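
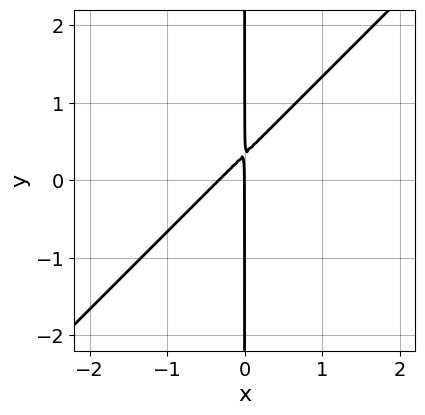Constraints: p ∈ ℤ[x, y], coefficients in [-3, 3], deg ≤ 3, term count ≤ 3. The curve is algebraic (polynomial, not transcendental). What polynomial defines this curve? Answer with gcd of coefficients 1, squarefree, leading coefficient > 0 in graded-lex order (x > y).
3*x^2 - 3*x*y + x

(a) Degree: the shape is more complex than any degree-1 curve, so deg p = 2.
(b) From the axis intercepts and sections: every point of the y-axis in the box is on the curve; one x-axis crossing is at x = 0.
(c) Together with the visible shape, these determine p as stated.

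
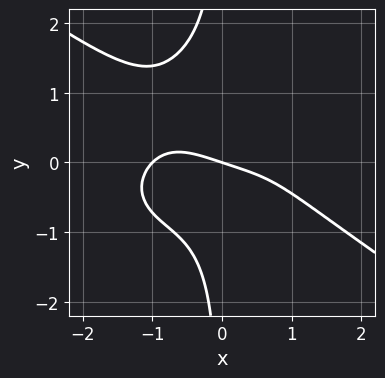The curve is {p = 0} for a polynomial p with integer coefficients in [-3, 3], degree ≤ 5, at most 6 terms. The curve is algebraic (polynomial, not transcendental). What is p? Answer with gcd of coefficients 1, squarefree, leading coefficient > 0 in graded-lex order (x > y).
The degree is 4 — a generic line meets the curve in up to 4 points.
From the axis intercepts and sections: it crosses the y-axis at the gridline y = 0; the x-axis gridline crossings are at x ∈ {-1, 0}.
Solving for integer coefficients yields p as stated.

x^4 + 3*x*y^3 - 2*x*y^2 + x + 3*y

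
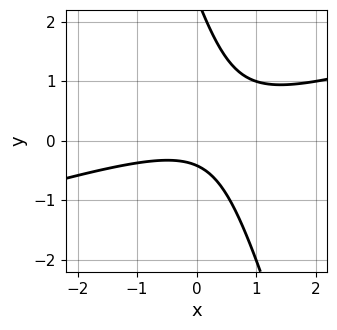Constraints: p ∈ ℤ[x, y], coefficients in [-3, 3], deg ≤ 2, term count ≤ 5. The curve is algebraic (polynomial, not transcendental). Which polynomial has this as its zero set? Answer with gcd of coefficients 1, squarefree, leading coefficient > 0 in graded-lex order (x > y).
(a) deg p = 2.
(b) Checking where it meets the axes: no x-intercept at any integer in the box.
(c) Solving for integer coefficients yields p as stated.

x^2 - 3*x*y - y^2 + 2*y + 1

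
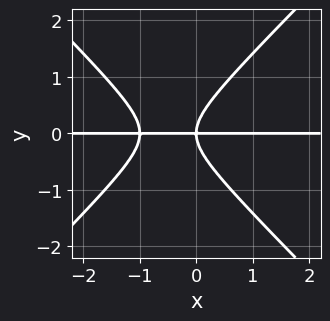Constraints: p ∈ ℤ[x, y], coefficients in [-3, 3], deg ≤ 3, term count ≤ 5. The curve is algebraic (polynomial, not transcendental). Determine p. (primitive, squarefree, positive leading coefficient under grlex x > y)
Degree: no degree-2 curve has this shape, so deg p = 3.
Observable constraints: it crosses the y-axis at the gridline y = 0; the visible x-axis segment lies entirely on the curve.
Fitting integer coefficients to these (and the overall shape) gives p.

x^2*y - y^3 + x*y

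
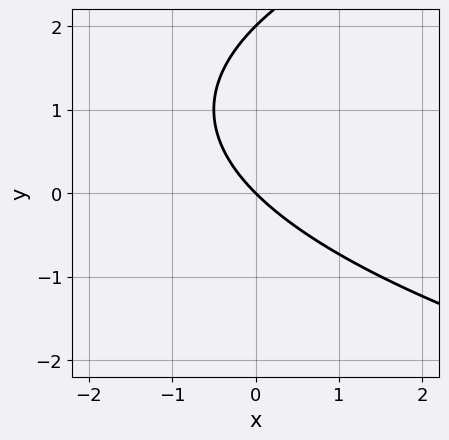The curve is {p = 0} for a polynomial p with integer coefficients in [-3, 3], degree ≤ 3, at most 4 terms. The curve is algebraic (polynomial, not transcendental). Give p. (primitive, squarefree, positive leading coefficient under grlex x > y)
y^2 - 2*x - 2*y

First, the degree is 2 — the shape is more complex than any degree-1 curve.
Then, against the integer gridlines: among the integer gridlines, it crosses the y-axis at y ∈ {0, 2}; one x-axis crossing is at x = 0.
Finally, assembling these constraints gives the stated polynomial.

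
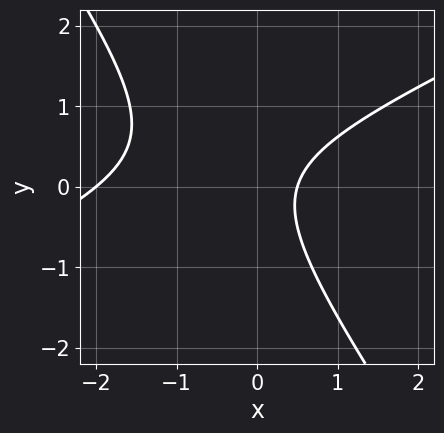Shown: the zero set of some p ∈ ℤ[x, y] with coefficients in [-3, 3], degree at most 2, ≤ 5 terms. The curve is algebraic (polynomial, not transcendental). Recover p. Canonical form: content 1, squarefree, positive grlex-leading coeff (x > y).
2*x^2 - 3*x*y - 3*y^2 + 3*x - 2

1. deg p = 2.
2. From the axis intercepts and sections: it misses every integer gridline on the y-axis; it meets the x-axis at x = -2 (among the integer gridlines).
3. The integer polynomial consistent with all of this is the stated p.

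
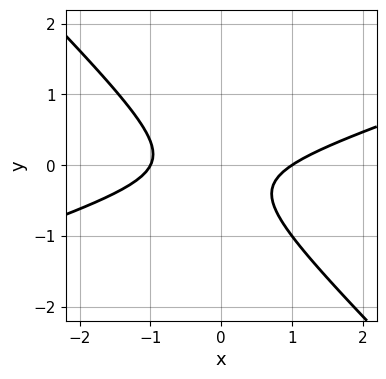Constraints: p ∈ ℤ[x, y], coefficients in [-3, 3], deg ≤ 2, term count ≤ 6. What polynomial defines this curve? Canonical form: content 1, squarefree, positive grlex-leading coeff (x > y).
1. deg p = 2. No degree-1 curve has this shape.
2. From the visible intercepts: the curve avoids every integer y-axis point in the box; among the integer gridlines, it crosses the x-axis at x ∈ {-1, 1}.
3. Together with the visible shape, these determine p as stated.

x^2 - 2*x*y - 3*y^2 - y - 1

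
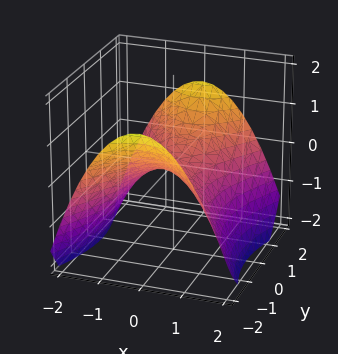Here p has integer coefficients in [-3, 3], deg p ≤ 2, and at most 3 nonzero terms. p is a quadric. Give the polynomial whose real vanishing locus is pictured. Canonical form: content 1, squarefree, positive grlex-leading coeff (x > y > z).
2*x^2 - y^2 + 3*z

Degree: a hyperbolic paraboloid; a quadric, so deg p = 2.
Symmetries: it's symmetric under x → −x, forcing even powers of x; the y ↦ −y reflection is a symmetry, so y appears only in even powers.
From the visible intercepts: it meets the z-axis at z = 0 (among the integer gridlines); it meets the x-axis at x = 0 (among the integer gridlines); it meets the y-axis at y = 0 (among the integer gridlines).
The integer polynomial consistent with all of this is the stated p.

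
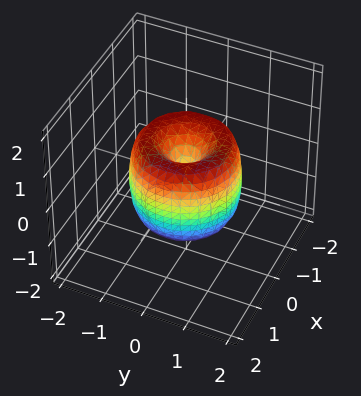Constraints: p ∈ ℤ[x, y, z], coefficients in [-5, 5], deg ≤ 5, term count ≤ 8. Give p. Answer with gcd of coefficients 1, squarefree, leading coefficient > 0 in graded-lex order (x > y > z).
Degree: no degree-3 surface has this shape, so deg p = 4.
By symmetry, every cross-section ⟂ z is a circle, so x, y appear only via x² + y².
From the axis intercepts and sections: it meets the y-axis at y = 0 (among the integer gridlines); a circular section at z = 0 has radius between 1 and 2; it meets the z-axis at z = 0 (among the integer gridlines).
The integer polynomial consistent with all of this is the stated p.

2*x^4 + 4*x^2*y^2 + 2*y^4 - 3*x^2 - 3*y^2 + z^2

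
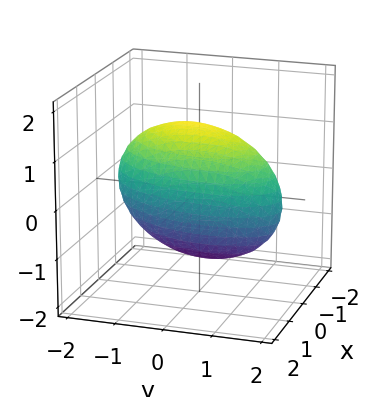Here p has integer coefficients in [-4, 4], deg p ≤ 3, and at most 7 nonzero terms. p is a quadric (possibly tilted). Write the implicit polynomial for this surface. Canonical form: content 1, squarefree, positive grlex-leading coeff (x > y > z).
3*x^2 - x*y + 3*x*z + y^2 + 3*z^2 - 3

deg p = 2. No degree-1 surface has this shape.
Observable constraints: among the integer gridlines, it crosses the x-axis at x ∈ {-1, 1}; the z-axis gridline crossings are at z ∈ {-1, 1}.
Fitting integer coefficients to these (and the overall shape) gives p.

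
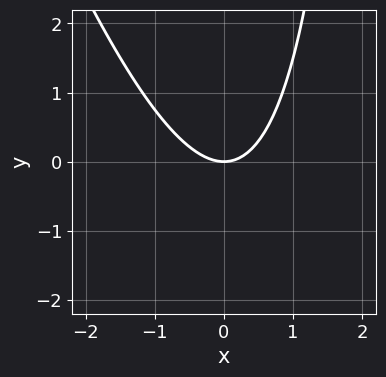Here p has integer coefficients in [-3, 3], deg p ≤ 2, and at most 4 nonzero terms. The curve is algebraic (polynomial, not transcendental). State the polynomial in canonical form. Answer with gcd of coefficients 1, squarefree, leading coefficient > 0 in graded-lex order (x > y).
3*x^2 + x*y - 3*y

(a) Degree: the shape is more complex than any degree-1 curve, so deg p = 2.
(b) Observable constraints: one y-axis crossing is at y = 0; it meets the x-axis at x = 0 (among the integer gridlines).
(c) Putting this together gives p.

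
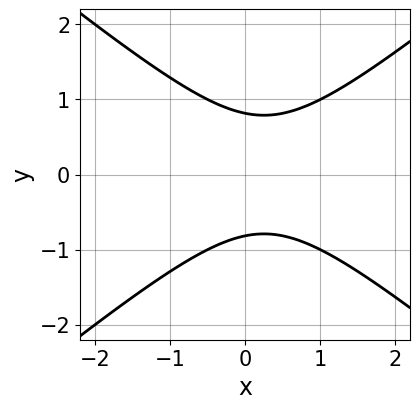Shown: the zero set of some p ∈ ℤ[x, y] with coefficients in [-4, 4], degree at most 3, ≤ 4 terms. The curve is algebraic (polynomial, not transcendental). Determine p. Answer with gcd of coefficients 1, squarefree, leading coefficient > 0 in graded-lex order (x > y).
First, degree: the shape is more complex than any degree-1 curve, so deg p = 2.
Then, symmetries: mirror symmetry y ↦ −y ⇒ only even powers of y.
Then, reading off the gridlines: no x-intercept at any integer in the box.
Finally, assembling these constraints gives the stated polynomial.

2*x^2 - 3*y^2 - x + 2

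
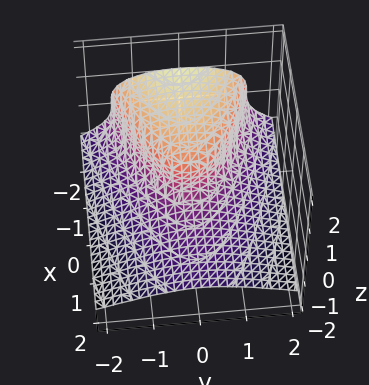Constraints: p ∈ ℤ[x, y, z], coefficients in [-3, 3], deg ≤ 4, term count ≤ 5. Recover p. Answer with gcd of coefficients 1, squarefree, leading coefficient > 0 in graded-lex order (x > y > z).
2*z^3 + y^2 + x

The degree is 3 — a generic line meets the surface in up to 3 points.
From the axis intercepts and sections: it crosses the y-axis at the gridline y = 0; one z-axis crossing is at z = 0; it meets the x-axis at x = 0 (among the integer gridlines).
Fitting integer coefficients to these (and the overall shape) gives p.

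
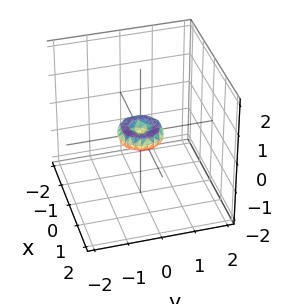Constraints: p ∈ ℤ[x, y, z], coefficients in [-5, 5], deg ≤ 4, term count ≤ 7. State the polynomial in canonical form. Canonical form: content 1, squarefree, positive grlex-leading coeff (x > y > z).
2*x^4 + 4*x^2*y^2 + 2*y^4 - x^2 - y^2 + 2*z^2

Degree: the shape is more complex than any degree-3 surface, so deg p = 4.
Symmetries: rotational symmetry about the z-axis ⇒ p depends on x, y only through x² + y².
Observable constraints: it meets the y-axis at y = 0 (among the integer gridlines); it crosses the x-axis at the gridline x = 0; a circular section at z = 0 has radius between 0 and 1; it crosses the z-axis at the gridline z = 0.
Putting this together gives p.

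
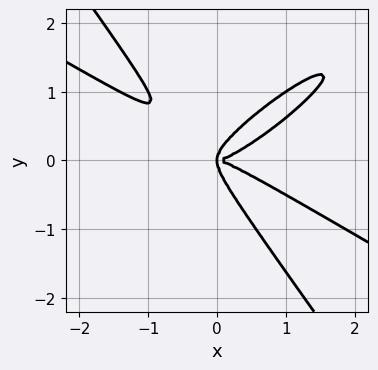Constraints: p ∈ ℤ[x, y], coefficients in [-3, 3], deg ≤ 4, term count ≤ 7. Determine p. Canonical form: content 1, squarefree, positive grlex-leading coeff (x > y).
(a) The degree is 4 — no degree-3 curve has this shape.
(b) The integer polynomial consistent with all of this is the stated p.

x^4 - 3*x^2*y^2 + x*y^3 + 2*y^4 - x*y^2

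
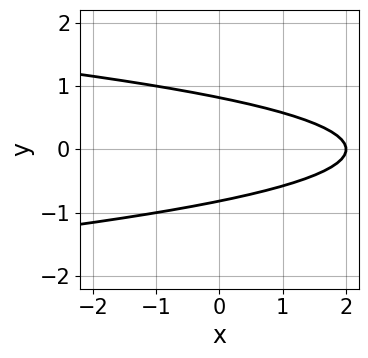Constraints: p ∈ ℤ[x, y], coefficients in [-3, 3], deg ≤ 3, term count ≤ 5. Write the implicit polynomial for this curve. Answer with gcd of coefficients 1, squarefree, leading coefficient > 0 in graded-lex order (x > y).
3*y^2 + x - 2

First, the degree is 2 — a generic line meets the curve in up to 2 points.
Then, symmetries: mirror symmetry y ↦ −y ⇒ only even powers of y.
Next, observable constraints: one x-axis crossing is at x = 2.
Finally, assembling these constraints gives the stated polynomial.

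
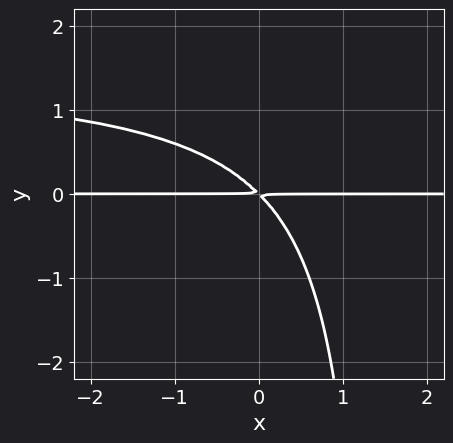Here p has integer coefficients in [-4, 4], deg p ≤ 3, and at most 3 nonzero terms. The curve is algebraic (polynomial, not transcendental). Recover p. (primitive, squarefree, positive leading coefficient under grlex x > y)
First, deg p = 3.
Then, from the visible intercepts: the visible x-axis segment lies entirely on the curve.
Finally, putting this together gives p.

2*x*y^2 - 3*x*y - 3*y^2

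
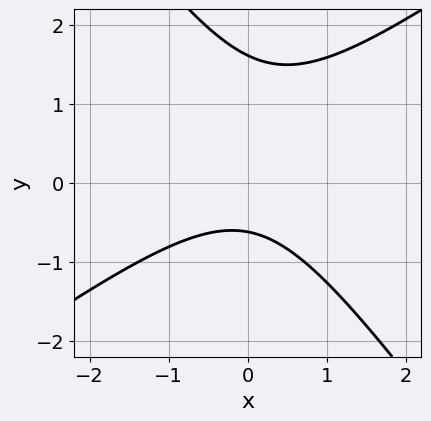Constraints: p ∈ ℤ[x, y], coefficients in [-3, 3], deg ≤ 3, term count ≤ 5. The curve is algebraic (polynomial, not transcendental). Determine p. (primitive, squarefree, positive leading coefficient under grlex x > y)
(a) The degree is 2 — a generic line meets the curve in up to 2 points.
(b) Checking where it meets the axes: no x-intercept at any integer in the box.
(c) Together with the visible shape, these determine p as stated.

3*x^2 - 2*x*y - 3*y^2 + 3*y + 3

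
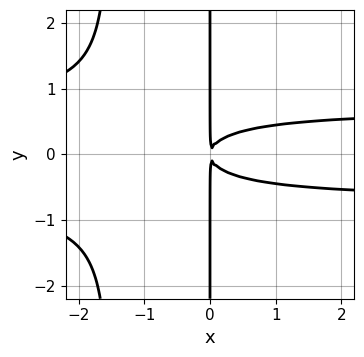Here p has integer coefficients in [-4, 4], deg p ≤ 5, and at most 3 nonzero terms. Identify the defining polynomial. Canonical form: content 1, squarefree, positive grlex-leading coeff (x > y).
2*x^2*y^2 + 3*x*y^2 - x^2

1. Degree: no degree-3 curve has this shape, so deg p = 4.
2. Symmetries: the y ↦ −y reflection is a symmetry, so y appears only in even powers.
3. Observable constraints: every point of the y-axis in the box is on the curve.
4. Fitting integer coefficients to these (and the overall shape) gives p.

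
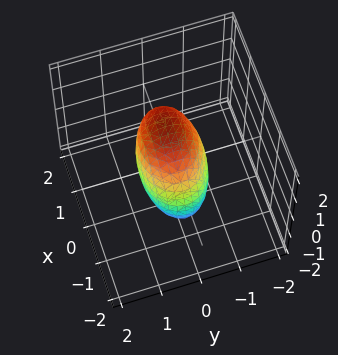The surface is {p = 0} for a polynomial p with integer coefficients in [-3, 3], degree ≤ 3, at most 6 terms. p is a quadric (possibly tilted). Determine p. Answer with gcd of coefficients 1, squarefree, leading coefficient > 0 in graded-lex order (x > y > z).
2*x^2 - 2*x*z + 3*y^2 + 2*z^2 - 2

(a) deg p = 2. No degree-1 surface has this shape.
(b) Checking where it meets the axes: among the integer gridlines, it crosses the z-axis at z ∈ {-1, 1}; among the integer gridlines, it crosses the x-axis at x ∈ {-1, 1}.
(c) Matching integer coefficients to the picture gives p.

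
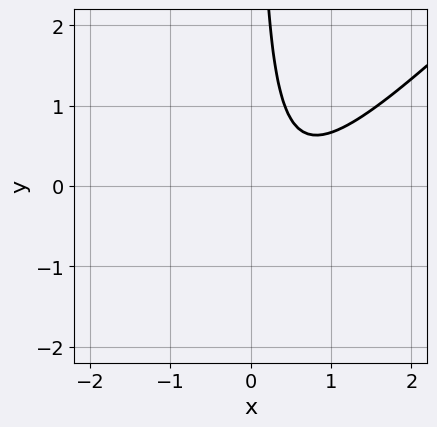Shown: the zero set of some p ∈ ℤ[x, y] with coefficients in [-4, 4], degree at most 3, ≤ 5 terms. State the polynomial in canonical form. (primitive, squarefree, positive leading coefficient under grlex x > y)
(a) The degree is 2 — a generic line meets the curve in up to 2 points.
(b) From the visible intercepts: it misses every integer gridline on the y-axis; it misses every integer gridline on the x-axis.
(c) Matching integer coefficients to the picture gives p.

3*x^2 - 3*x*y - 3*x + 2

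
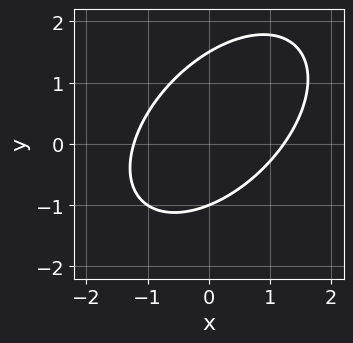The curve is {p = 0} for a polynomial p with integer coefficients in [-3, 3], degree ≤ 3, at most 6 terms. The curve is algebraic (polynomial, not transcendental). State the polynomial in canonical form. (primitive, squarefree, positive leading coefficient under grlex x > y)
deg p = 2.
Checking where it meets the axes: it crosses the y-axis at the gridline y = -1.
Together with the visible shape, these determine p as stated.

2*x^2 - 2*x*y + 2*y^2 - y - 3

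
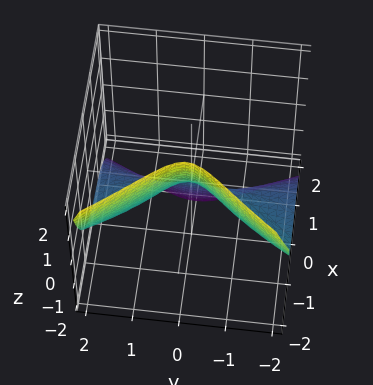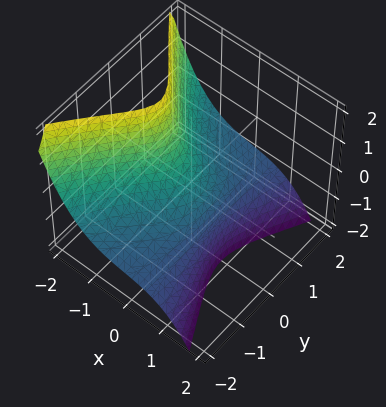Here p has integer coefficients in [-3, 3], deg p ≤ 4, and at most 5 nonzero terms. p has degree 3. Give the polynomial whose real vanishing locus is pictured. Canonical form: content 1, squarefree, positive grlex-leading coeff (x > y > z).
3*x^3 + 3*y^2*z + 3*y^2 + 3*x + 2*z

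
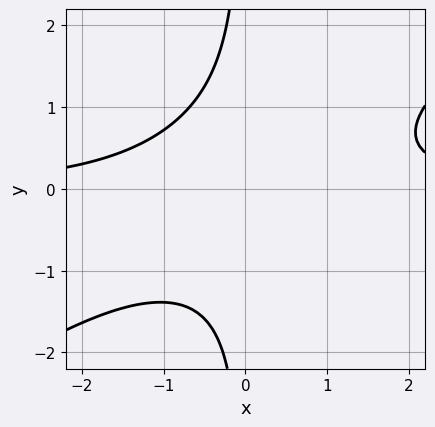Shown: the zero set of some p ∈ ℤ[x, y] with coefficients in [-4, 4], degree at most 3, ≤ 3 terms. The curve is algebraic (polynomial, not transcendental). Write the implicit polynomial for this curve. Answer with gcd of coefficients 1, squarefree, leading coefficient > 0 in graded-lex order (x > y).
The degree is 3 — a generic line meets the curve in up to 3 points.
Against the integer gridlines: no y-intercept at any integer in the box; the curve avoids every integer x-axis point in the box.
Matching integer coefficients to the picture gives p.

2*x^2*y - 3*x*y^2 - 3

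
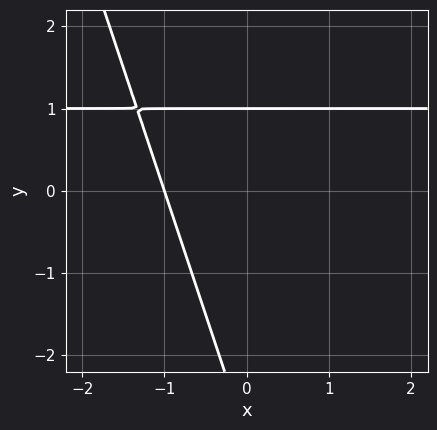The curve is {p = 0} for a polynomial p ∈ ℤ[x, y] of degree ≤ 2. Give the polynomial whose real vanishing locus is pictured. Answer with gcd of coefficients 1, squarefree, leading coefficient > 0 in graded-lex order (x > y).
3*x*y + y^2 - 3*x + 2*y - 3

Degree: a generic line meets the curve in up to 2 points, so deg p = 2.
Checking where it meets the axes: it meets the y-axis at y = 1 (among the integer gridlines); it meets the x-axis at x = -1 (among the integer gridlines).
The integer polynomial consistent with all of this is the stated p.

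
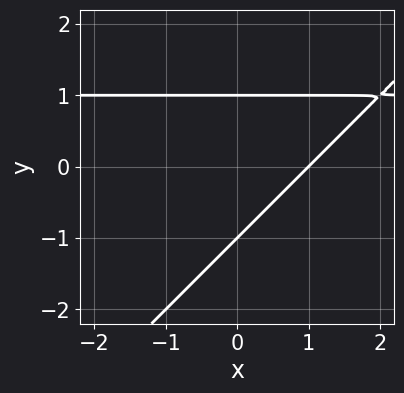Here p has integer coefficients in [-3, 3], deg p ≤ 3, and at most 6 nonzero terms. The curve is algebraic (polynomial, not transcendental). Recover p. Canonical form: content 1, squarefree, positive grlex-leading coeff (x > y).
x*y - y^2 - x + 1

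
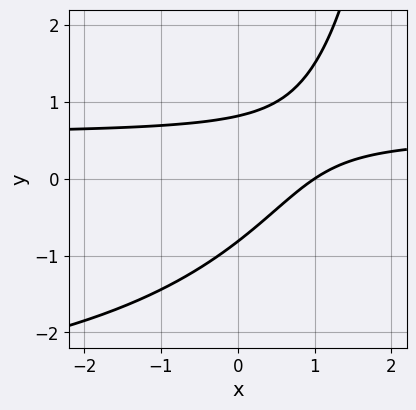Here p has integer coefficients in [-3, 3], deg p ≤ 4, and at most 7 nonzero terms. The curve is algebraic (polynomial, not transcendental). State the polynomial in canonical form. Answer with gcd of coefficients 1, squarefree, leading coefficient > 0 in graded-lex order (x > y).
1. Degree: the shape is more complex than any degree-2 curve, so deg p = 3.
2. Observable constraints: it meets the x-axis at x = 1 (among the integer gridlines).
3. These observations pin down the coefficients.

x*y^2 + 3*x*y - 3*y^2 - 2*x + 2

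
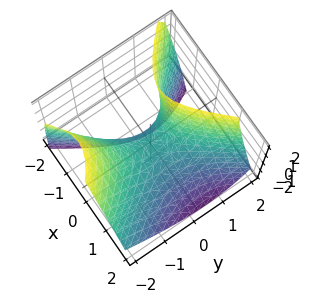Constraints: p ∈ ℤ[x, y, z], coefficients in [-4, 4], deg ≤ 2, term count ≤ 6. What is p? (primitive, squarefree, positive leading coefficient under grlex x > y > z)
First, deg p = 2.
Then, observable constraints: one z-axis crossing is at z = 0; one x-axis crossing is at x = 0; it meets the y-axis at y = 0 (among the integer gridlines).
Finally, these observations pin down the coefficients.

3*x^2 + 2*x*z - 2*y^2 - y*z + 2*z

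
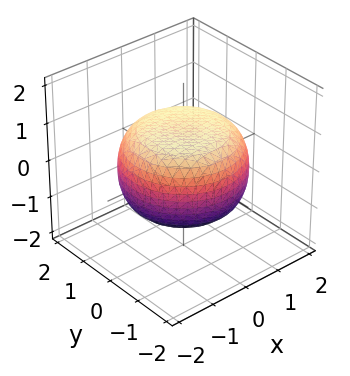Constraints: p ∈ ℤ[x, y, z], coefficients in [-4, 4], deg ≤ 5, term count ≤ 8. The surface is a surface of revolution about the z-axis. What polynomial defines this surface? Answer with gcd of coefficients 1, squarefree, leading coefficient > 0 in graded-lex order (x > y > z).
x^4 + 2*x^2*y^2 + y^4 - x^2 - y^2 + 3*z^2 - 3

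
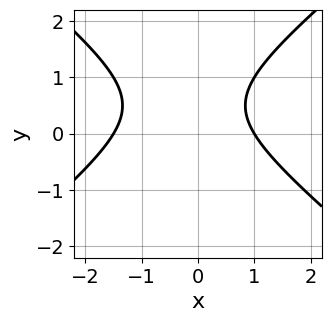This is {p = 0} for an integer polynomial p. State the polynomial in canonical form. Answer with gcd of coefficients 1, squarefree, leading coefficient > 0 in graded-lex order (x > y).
2*x^2 - 3*y^2 + x + 3*y - 3

(a) The degree is 2 — a generic line meets the curve in up to 2 points.
(b) Reading off the gridlines: the curve avoids every integer y-axis point in the box; it meets the x-axis at x = 1 (among the integer gridlines).
(c) Together with the visible shape, these determine p as stated.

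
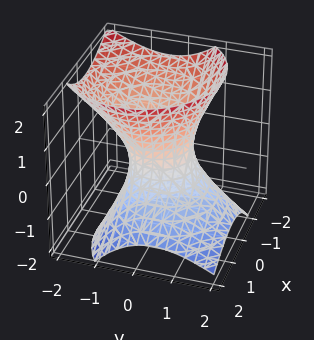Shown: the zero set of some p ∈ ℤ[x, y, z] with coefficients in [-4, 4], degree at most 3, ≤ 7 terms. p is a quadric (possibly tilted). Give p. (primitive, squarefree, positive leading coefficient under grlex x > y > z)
(a) deg p = 2. No degree-1 surface has this shape.
(b) Against the integer gridlines: the surface avoids every integer z-axis point in the box.
(c) These observations pin down the coefficients.

3*x^2 + 2*x*z + 3*y^2 + 2*y*z - 2*z^2 - 2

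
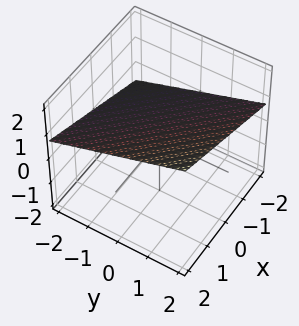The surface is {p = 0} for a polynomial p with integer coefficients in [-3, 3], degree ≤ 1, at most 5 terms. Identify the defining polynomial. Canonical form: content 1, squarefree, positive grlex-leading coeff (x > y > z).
x + y - 3*z + 2

deg p = 1. The surface is flat (a plane).
From the axis intercepts and sections: one y-axis crossing is at y = -2; one x-axis crossing is at x = -2.
These observations pin down the coefficients.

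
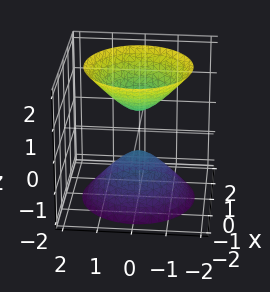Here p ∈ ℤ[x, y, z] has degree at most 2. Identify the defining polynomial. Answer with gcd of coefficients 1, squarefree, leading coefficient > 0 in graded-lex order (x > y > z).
3*x^2 + 3*y^2 - 2*z^2 + 1

1. There are 2 components. Treating them together as one polynomial.
2. Degree: no degree-1 surface has this shape, so deg p = 2.
3. Symmetries: rotational symmetry about the z-axis ⇒ p depends on x, y only through x² + y².
4. Against the integer gridlines: a circular section at z = 2 has radius between 1 and 2; the surface avoids every integer x-axis point in the box; no y-intercept at any integer in the box.
5. Putting this together gives p.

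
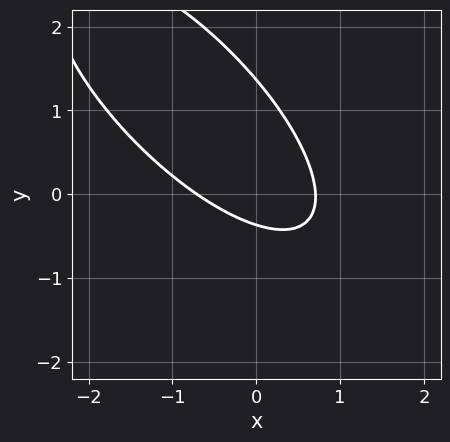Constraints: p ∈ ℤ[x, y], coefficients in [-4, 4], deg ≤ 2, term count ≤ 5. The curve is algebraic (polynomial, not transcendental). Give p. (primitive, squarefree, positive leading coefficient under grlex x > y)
(a) Degree: no degree-1 curve has this shape, so deg p = 2.
(b) The integer polynomial consistent with all of this is the stated p.

2*x^2 + 3*x*y + 2*y^2 - 2*y - 1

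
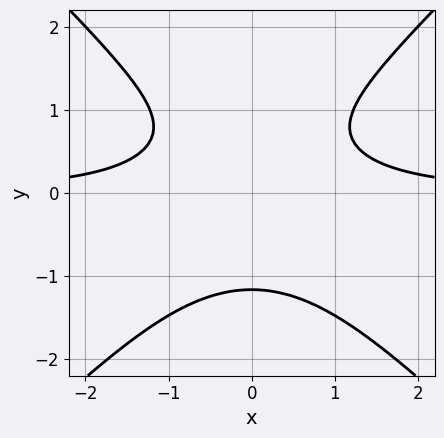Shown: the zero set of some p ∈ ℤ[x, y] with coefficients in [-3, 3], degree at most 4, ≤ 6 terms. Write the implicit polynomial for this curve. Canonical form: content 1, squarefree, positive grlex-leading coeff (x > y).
deg p = 3. No degree-2 curve has this shape.
Symmetries: mirror symmetry x ↦ −x ⇒ only even powers of x.
From the axis intercepts and sections: no x-intercept at any integer in the box.
Fitting integer coefficients to these (and the overall shape) gives p.

2*x^2*y - 2*y^3 + y - 2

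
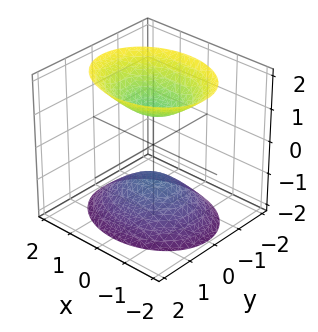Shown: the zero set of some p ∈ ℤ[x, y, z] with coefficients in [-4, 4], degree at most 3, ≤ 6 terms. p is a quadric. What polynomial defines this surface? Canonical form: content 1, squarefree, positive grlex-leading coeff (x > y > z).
The picture has 2 separate pieces. Treating them together as one polynomial.
deg p = 2. Two separate bowl-shaped sheets opening away from each other; a quadric.
Symmetries: the z ↦ −z reflection is a symmetry, so z appears only in even powers; it's symmetric under x → −x, forcing even powers of x; it's symmetric under y → −y, forcing even powers of y.
Checking where it meets the axes: among the integer gridlines, it crosses the z-axis at z ∈ {-1, 1}; no x-intercept at any integer in the box.
Assembling these constraints gives the stated polynomial.

2*x^2 + 3*y^2 - 2*z^2 + 2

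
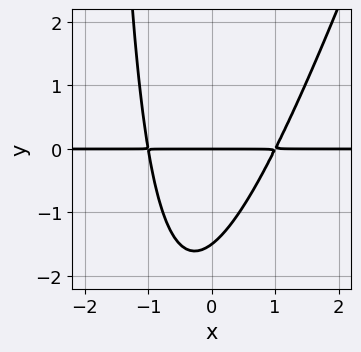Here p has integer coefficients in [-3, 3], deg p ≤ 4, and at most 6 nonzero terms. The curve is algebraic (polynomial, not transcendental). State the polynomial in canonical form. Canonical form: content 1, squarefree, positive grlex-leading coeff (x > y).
First, deg p = 3. A generic line meets the curve in up to 3 points.
Then, from the axis intercepts and sections: it crosses the y-axis at the gridline y = 0; the visible x-axis segment lies entirely on the curve.
Finally, these observations pin down the coefficients.

3*x^2*y - x*y^2 - 2*y^2 - 3*y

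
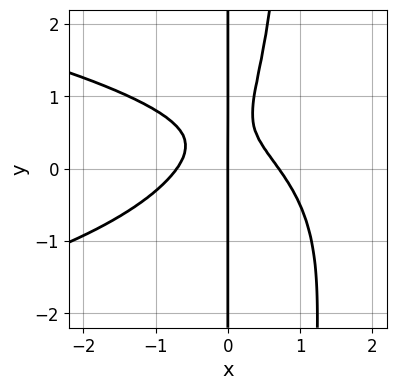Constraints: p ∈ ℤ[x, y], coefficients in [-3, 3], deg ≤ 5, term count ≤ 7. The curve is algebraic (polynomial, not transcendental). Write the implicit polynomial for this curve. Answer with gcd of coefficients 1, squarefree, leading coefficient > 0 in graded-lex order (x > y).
2*x^2*y^2 + 2*x^3 - 2*x*y^2 + 2*x*y - x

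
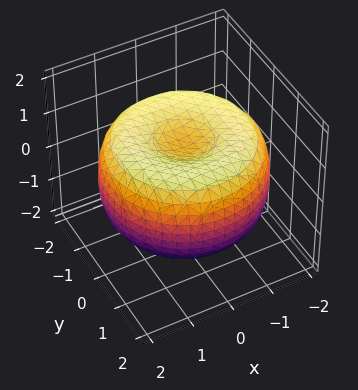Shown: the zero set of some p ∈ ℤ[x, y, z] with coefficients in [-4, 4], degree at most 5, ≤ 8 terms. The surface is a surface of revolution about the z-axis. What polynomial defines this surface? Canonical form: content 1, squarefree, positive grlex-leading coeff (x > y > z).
First, degree: a generic line meets the surface in up to 4 points, so deg p = 4.
Next, symmetries: every cross-section ⟂ z is a circle, so x, y appear only via x² + y².
Then, observable constraints: a circular section at z = -1 has radius between 0 and 1.
Finally, putting this together gives p.

x^4 + 2*x^2*y^2 + y^4 - 3*x^2 - 3*y^2 + 3*z^2 - 2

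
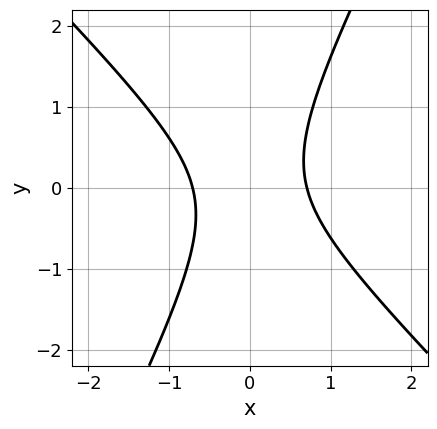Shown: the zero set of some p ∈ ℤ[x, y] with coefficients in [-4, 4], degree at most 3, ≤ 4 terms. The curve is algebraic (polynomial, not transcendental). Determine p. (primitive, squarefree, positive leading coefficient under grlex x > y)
2*x^2 + x*y - y^2 - 1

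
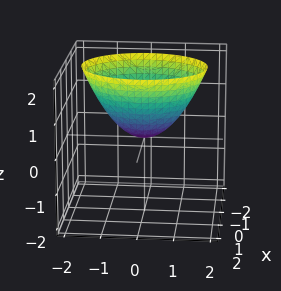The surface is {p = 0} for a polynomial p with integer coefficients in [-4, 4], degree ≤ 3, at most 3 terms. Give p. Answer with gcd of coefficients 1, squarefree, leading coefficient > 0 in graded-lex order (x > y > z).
3*x^2 + 2*y^2 - 3*z

(a) Degree: a single bowl opening along one axis; a quadric, so deg p = 2.
(b) Symmetries: mirror symmetry y ↦ −y ⇒ only even powers of y; mirror symmetry x ↦ −x ⇒ only even powers of x.
(c) From the axis intercepts and sections: one z-axis crossing is at z = 0; it meets the y-axis at y = 0 (among the integer gridlines).
(d) These observations pin down the coefficients.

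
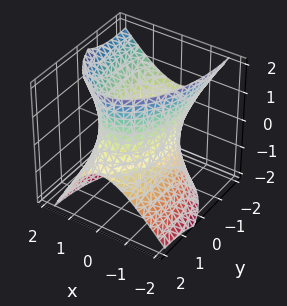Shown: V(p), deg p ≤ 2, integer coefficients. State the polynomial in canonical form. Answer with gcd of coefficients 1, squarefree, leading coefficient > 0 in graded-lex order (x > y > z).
(a) Degree: the shape is more complex than any degree-1 surface, so deg p = 2.
(b) Against the integer gridlines: the x-axis gridline crossings are at x ∈ {-1, 1}; no z-intercept at any integer in the box.
(c) Matching integer coefficients to the picture gives p.

3*x^2 - x*z + y^2 + 2*y*z - z^2 - 3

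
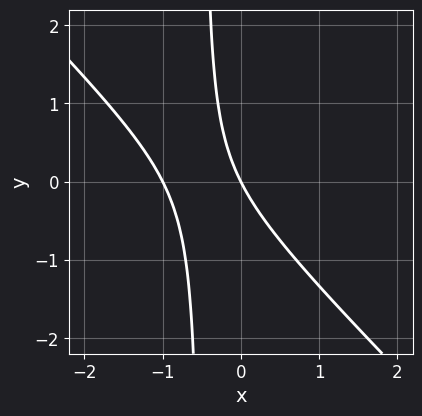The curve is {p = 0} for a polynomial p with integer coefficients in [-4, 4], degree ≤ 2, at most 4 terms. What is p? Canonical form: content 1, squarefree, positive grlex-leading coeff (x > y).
2*x^2 + 2*x*y + 2*x + y

1. The degree is 2 — no degree-1 curve has this shape.
2. Against the integer gridlines: among the integer gridlines, it crosses the x-axis at x ∈ {-1, 0}; it meets the y-axis at y = 0 (among the integer gridlines).
3. The integer polynomial consistent with all of this is the stated p.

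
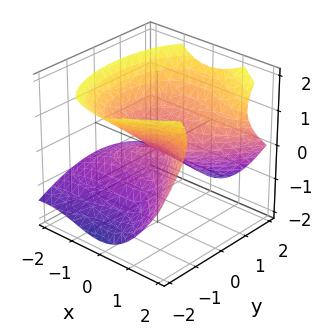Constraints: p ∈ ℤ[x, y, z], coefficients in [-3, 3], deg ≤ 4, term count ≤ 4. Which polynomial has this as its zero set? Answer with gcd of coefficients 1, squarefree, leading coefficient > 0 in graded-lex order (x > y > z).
x^3 - 2*x^2*z - 2*y^2 + 3*z^2

deg p = 3.
From the axis intercepts and sections: one z-axis crossing is at z = 0; it meets the y-axis at y = 0 (among the integer gridlines).
Assembling these constraints gives the stated polynomial.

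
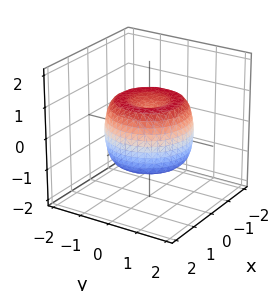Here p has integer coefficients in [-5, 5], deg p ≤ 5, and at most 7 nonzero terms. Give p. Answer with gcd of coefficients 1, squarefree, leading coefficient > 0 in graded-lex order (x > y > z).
deg p = 4. No degree-3 surface has this shape.
Symmetries: the surface is invariant under rotation about z: p = q(x² + y², z).
Reading off the gridlines: a circular section at z = -1 has radius between 0 and 1.
Assembling these constraints gives the stated polynomial.

2*x^4 + 4*x^2*y^2 + 2*y^4 - 3*x^2 - 3*y^2 + 2*z^2 - 1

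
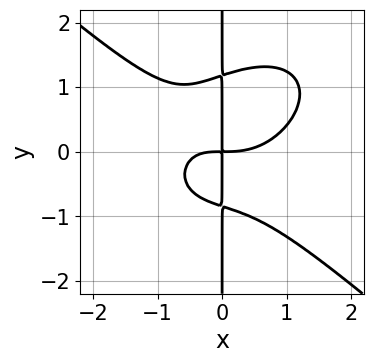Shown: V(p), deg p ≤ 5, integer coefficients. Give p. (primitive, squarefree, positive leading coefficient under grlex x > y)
1. The degree is 4 — the shape is more complex than any degree-3 curve.
2. Observable constraints: every point of the y-axis in the box is on the curve.
3. Fitting integer coefficients to these (and the overall shape) gives p.

2*x^4 + 3*x*y^3 - 2*x^2*y - x*y^2 - 3*x*y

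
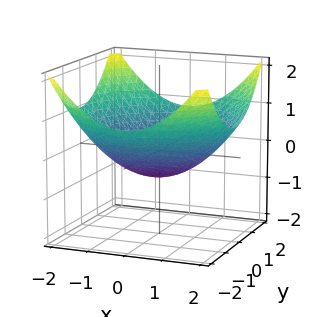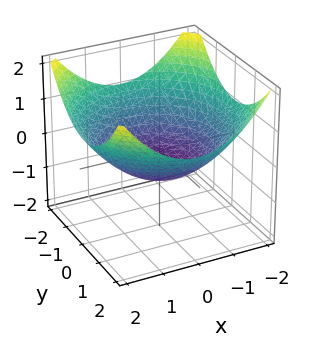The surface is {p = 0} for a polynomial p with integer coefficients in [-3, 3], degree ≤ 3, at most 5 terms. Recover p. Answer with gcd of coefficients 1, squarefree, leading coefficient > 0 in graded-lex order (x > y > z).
(a) deg p = 2.
(b) Symmetry: the z-axis is an axis of rotation, so x and y enter only as x² + y².
(c) Against the integer gridlines: a circular section at z = 0 has radius between 1 and 2.
(d) Putting this together gives p.

x^2 + y^2 - 3*z - 2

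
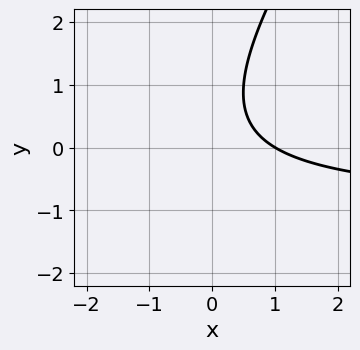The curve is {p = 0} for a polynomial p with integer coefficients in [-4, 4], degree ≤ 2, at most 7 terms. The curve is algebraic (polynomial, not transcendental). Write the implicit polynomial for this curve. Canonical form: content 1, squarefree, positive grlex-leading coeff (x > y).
The degree is 2 — the shape is more complex than any degree-1 curve.
Against the integer gridlines: no y-intercept at any integer in the box; it meets the x-axis at x = 1 (among the integer gridlines).
Solving for integer coefficients yields p as stated.

3*x*y - 2*y^2 + 3*x + 2*y - 3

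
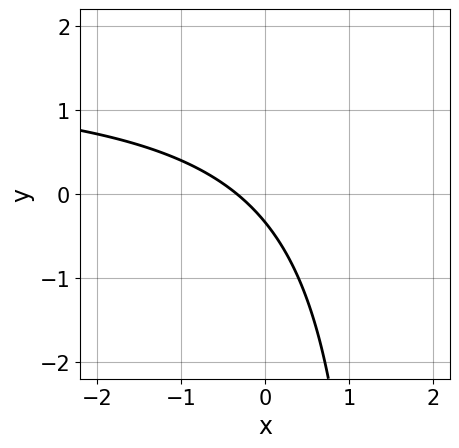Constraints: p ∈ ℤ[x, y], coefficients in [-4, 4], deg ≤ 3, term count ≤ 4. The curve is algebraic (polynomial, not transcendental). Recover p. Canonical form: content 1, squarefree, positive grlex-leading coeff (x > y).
2*x*y - 3*x - 3*y - 1

deg p = 2. A generic line meets the curve in up to 2 points.
Putting this together gives p.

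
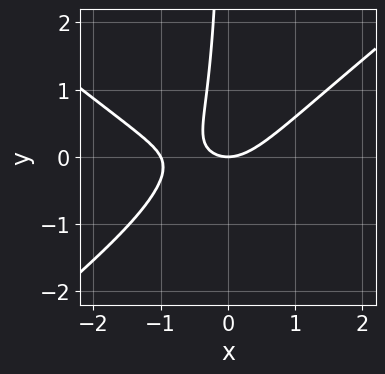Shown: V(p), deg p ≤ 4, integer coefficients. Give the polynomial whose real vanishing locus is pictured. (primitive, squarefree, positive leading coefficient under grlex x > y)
2*x^3 - 3*x*y^2 + 2*x^2 - 3*x*y - 2*y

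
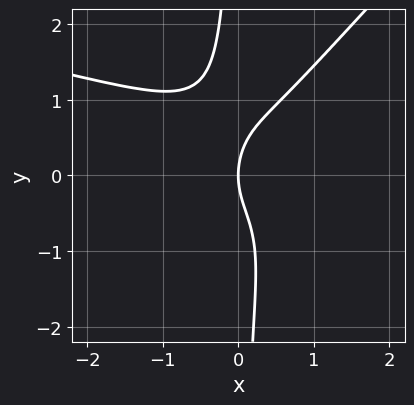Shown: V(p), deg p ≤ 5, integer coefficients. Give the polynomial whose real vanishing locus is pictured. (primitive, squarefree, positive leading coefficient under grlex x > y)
1. The degree is 4 — a generic line meets the curve in up to 4 points.
2. From the axis intercepts and sections: it crosses the y-axis at the gridline y = 0; it crosses the x-axis at the gridline x = 0.
3. The integer polynomial consistent with all of this is the stated p.

2*x^2*y^2 - 2*x*y^3 + 2*x^3 - y^2 + 2*x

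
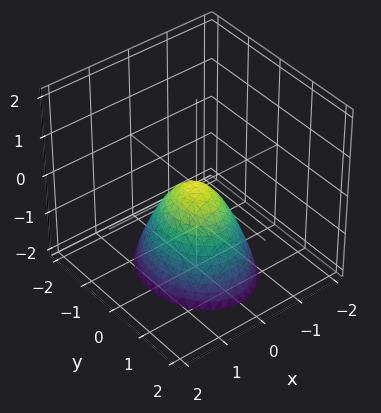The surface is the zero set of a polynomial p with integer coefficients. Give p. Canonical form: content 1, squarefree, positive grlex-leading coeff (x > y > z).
(a) Degree: a single bowl opening along one axis; a quadric, so deg p = 2.
(b) Symmetries: the x ↦ −x reflection is a symmetry, so x appears only in even powers; it's symmetric under y → −y, forcing even powers of y.
(c) From the visible intercepts: it meets the x-axis at x = 0 (among the integer gridlines); it crosses the z-axis at the gridline z = 0; it meets the y-axis at y = 0 (among the integer gridlines).
(d) Together with the visible shape, these determine p as stated.

3*x^2 + 2*y^2 + 2*z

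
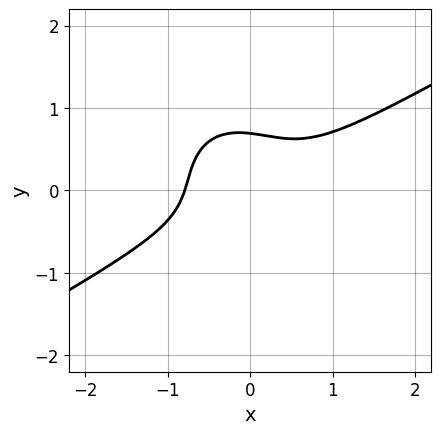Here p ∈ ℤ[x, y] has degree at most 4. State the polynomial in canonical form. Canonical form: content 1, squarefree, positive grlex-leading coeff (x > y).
2*x^3 - 2*x^2*y - x*y^2 - 3*y^3 + 1

The degree is 3 — a generic line meets the curve in up to 3 points.
Putting this together gives p.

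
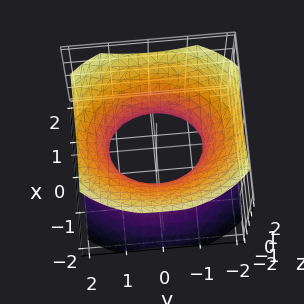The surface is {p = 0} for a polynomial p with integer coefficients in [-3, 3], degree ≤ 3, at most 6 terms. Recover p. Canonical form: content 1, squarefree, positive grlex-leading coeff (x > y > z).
3*x^2 + 2*y^2 - 3*z^2 - 3

1. Degree: one connected sheet with a waist; a quadric, so deg p = 2.
2. Symmetries: it's symmetric under x → −x, forcing even powers of x; it's symmetric under z → −z, forcing even powers of z; it's symmetric under y → −y, forcing even powers of y.
3. Against the integer gridlines: the x-axis gridline crossings are at x ∈ {-1, 1}; the surface avoids every integer z-axis point in the box.
4. Together with the visible shape, these determine p as stated.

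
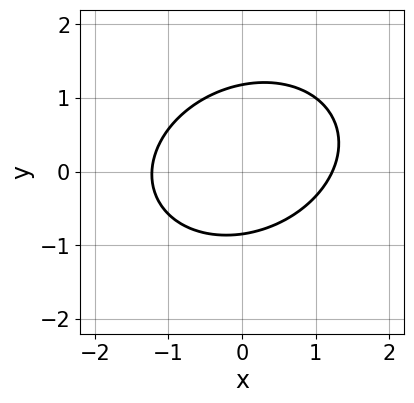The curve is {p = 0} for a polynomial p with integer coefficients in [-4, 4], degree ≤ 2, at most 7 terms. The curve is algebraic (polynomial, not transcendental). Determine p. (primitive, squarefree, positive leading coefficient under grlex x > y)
2*x^2 - x*y + 3*y^2 - y - 3

Degree: a generic line meets the curve in up to 2 points, so deg p = 2.
Putting this together gives p.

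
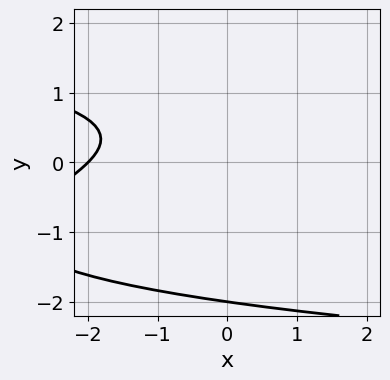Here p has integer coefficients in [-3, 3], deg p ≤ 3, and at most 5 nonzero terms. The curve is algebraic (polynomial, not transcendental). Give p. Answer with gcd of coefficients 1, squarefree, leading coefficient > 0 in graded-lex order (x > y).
y^3 + y^2 + x - y + 2

1. Degree: the shape is more complex than any degree-2 curve, so deg p = 3.
2. Checking where it meets the axes: it crosses the y-axis at the gridline y = -2; it crosses the x-axis at the gridline x = -2.
3. Putting this together gives p.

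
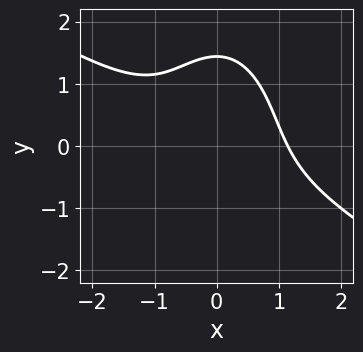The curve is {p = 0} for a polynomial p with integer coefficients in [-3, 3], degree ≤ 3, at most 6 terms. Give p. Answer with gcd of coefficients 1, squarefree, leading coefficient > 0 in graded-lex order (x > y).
The degree is 3 — the shape is more complex than any degree-2 curve.
Putting this together gives p.

2*x^3 + 3*x^2*y + y^3 - 3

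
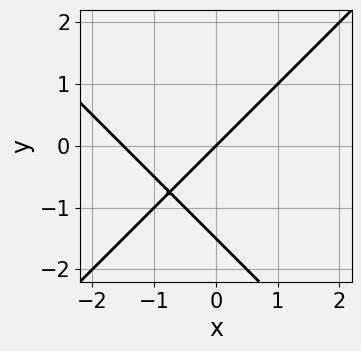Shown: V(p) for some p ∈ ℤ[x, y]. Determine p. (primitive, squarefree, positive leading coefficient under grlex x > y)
deg p = 2. No degree-1 curve has this shape.
Checking where it meets the axes: one x-axis crossing is at x = 0; it meets the y-axis at y = 0 (among the integer gridlines).
Fitting integer coefficients to these (and the overall shape) gives p.

2*x^2 - 2*y^2 + 3*x - 3*y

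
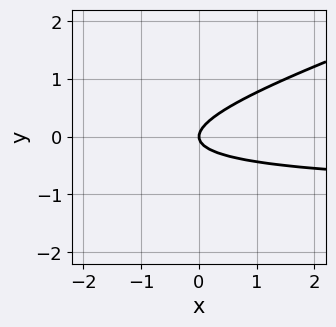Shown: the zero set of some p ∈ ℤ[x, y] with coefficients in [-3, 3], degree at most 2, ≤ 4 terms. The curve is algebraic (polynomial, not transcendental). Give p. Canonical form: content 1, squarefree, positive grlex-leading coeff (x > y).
Degree: no degree-1 curve has this shape, so deg p = 2.
From the visible intercepts: one y-axis crossing is at y = 0; it crosses the x-axis at the gridline x = 0.
Matching integer coefficients to the picture gives p.

x*y - 3*y^2 + x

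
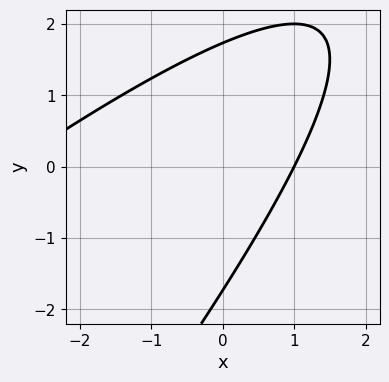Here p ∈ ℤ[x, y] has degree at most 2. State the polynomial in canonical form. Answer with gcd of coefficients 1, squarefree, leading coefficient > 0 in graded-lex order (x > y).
First, the degree is 2 — the shape is more complex than any degree-1 curve.
Then, from the axis intercepts and sections: it crosses the x-axis at the gridline x = 1.
Finally, fitting integer coefficients to these (and the overall shape) gives p.

x^2 - 2*x*y + y^2 + 2*x - 3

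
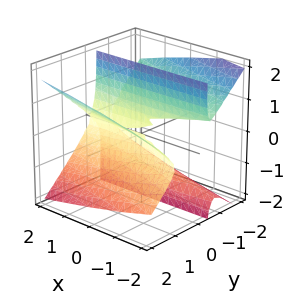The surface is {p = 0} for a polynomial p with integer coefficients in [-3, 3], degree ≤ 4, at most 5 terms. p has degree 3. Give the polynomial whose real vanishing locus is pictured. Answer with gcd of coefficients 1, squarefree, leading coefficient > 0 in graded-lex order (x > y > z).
x*y^2 + 2*y^3 - 3*y*z^2 - y*z - z^2

1. I count 2 distinct pieces. Treating them together as one polynomial.
2. deg p = 3. The shape is more complex than any degree-2 surface.
3. From the axis intercepts and sections: one y-axis crossing is at y = 0; it meets the z-axis at z = 0 (among the integer gridlines); the visible x-axis segment lies entirely on the surface.
4. Matching integer coefficients to the picture gives p.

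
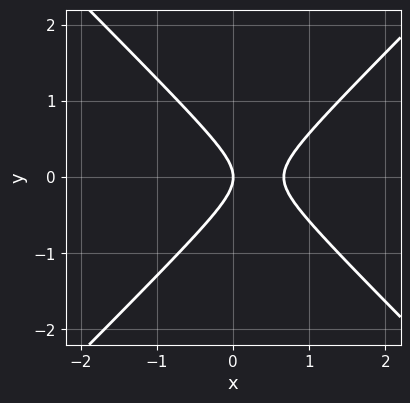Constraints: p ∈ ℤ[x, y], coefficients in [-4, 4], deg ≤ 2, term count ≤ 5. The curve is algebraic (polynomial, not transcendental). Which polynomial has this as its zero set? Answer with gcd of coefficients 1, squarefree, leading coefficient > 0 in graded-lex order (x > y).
3*x^2 - 3*y^2 - 2*x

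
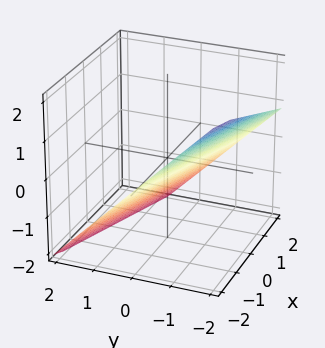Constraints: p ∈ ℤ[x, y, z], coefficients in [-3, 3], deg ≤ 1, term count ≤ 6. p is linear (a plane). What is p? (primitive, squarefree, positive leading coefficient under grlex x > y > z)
x + 3*y + 3*z + 2

(a) The degree is 1 — every cross-section is a straight line — this is a plane.
(b) From the axis intercepts and sections: one x-axis crossing is at x = -2.
(c) The integer polynomial consistent with all of this is the stated p.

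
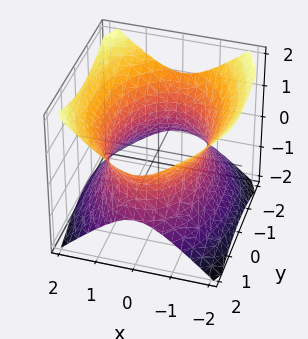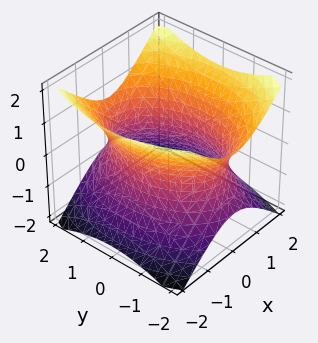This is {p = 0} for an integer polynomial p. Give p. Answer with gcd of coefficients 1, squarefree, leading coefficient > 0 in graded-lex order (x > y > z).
2*x^2 + y^2 - 2*z^2 - 3

1. deg p = 2. One connected sheet with a waist; a quadric.
2. Symmetries: it's symmetric under y → −y, forcing even powers of y; mirror symmetry z ↦ −z ⇒ only even powers of z; the x ↦ −x reflection is a symmetry, so x appears only in even powers.
3. Reading off the gridlines: the surface avoids every integer z-axis point in the box.
4. The integer polynomial consistent with all of this is the stated p.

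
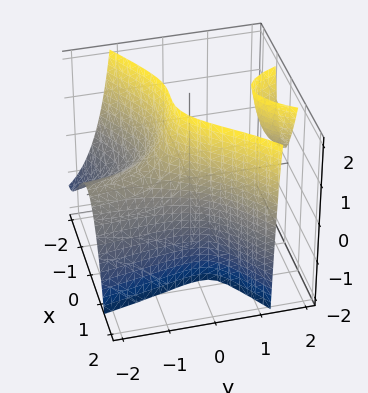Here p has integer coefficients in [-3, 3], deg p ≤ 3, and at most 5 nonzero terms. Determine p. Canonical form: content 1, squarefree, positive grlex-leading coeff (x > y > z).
2*x^3 - 3*x^2*y + y^2*z - y*z - 1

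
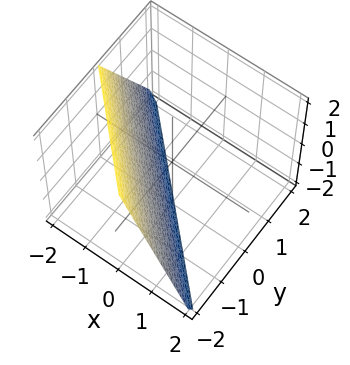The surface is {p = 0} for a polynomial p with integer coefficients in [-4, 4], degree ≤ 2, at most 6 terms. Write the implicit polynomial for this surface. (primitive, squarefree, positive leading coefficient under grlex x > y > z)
2*x + 2*y + z + 2

First, the degree is 1 — every cross-section is a straight line — this is a plane.
Next, observable constraints: it crosses the z-axis at the gridline z = -2; it crosses the y-axis at the gridline y = -1; one x-axis crossing is at x = -1.
Finally, fitting integer coefficients to these (and the overall shape) gives p.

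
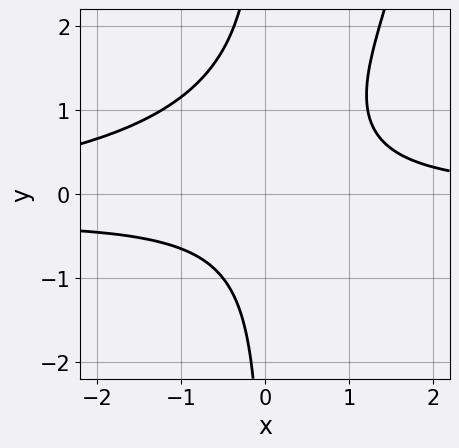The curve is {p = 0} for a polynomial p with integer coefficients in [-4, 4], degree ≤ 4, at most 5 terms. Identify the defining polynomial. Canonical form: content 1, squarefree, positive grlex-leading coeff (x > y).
First, the degree is 4 — the shape is more complex than any degree-3 curve.
Next, observable constraints: the curve avoids every integer x-axis point in the box; no y-intercept at any integer in the box.
Finally, matching integer coefficients to the picture gives p.

x^2*y^2 + x^2*y - 3*x*y^2 + 3*x*y - 3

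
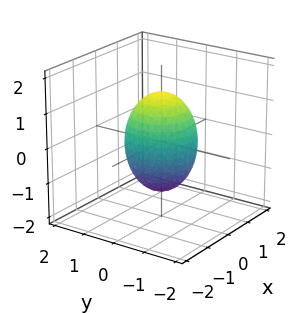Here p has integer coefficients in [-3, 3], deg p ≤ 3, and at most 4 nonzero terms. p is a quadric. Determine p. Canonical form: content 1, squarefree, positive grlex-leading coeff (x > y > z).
2*x^2 + 2*y^2 + z^2 - 2

(a) deg p = 2.
(b) Symmetries: the z-axis is an axis of rotation, so x and y enter only as x² + y²; the z ↦ −z reflection is a symmetry, so z appears only in even powers.
(c) Observable constraints: a circular section at z = 0 has radius exactly 1; among the integer gridlines, it crosses the x-axis at x ∈ {-1, 1}.
(d) Fitting integer coefficients to these (and the overall shape) gives p.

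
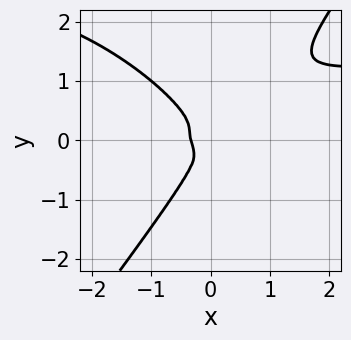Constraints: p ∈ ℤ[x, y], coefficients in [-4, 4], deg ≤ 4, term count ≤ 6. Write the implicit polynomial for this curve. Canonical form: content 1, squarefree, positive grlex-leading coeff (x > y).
deg p = 4.
Putting this together gives p.

2*x^3*y + 2*x^2*y^2 - 2*y^4 - 3*x^3 - x^2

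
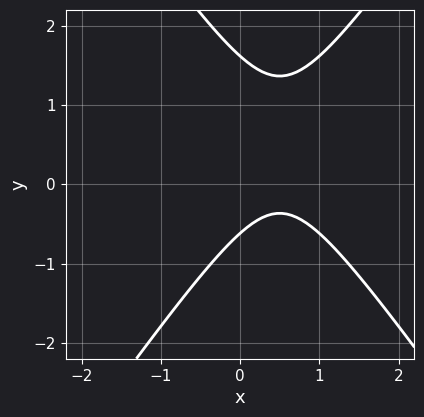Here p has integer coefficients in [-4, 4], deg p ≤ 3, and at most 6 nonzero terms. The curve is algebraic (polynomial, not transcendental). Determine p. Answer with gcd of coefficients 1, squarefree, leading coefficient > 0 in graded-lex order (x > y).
2*x^2 - y^2 - 2*x + y + 1

First, deg p = 2.
Then, checking where it meets the axes: no x-intercept at any integer in the box.
Finally, putting this together gives p.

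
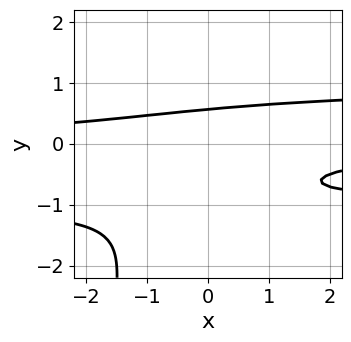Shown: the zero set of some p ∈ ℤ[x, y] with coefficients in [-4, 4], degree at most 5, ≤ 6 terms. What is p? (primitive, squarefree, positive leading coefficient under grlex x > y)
x*y^3 + 2*y^3 - x*y + 2*y^2 - 1

(a) deg p = 4. The shape is more complex than any degree-3 curve.
(b) From the axis intercepts and sections: the curve avoids every integer x-axis point in the box.
(c) Fitting integer coefficients to these (and the overall shape) gives p.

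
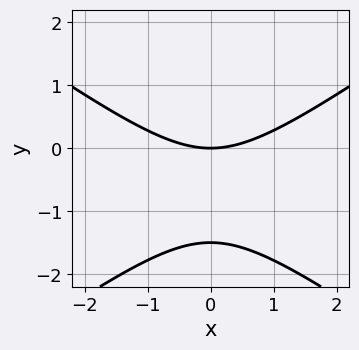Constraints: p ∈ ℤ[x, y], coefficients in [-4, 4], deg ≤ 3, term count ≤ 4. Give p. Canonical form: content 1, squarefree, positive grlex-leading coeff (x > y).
1. deg p = 2. No degree-1 curve has this shape.
2. Symmetries: the x ↦ −x reflection is a symmetry, so x appears only in even powers.
3. Reading off the gridlines: one x-axis crossing is at x = 0; it crosses the y-axis at the gridline y = 0.
4. These observations pin down the coefficients.

x^2 - 2*y^2 - 3*y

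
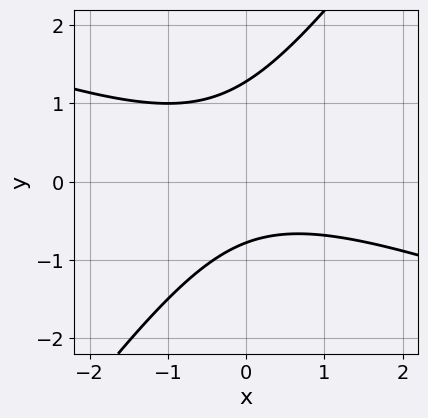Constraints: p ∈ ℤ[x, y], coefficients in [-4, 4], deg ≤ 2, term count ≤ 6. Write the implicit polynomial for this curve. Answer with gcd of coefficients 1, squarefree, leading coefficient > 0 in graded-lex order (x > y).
1. deg p = 2. A generic line meets the curve in up to 2 points.
2. From the axis intercepts and sections: the curve avoids every integer x-axis point in the box.
3. Fitting integer coefficients to these (and the overall shape) gives p.

x^2 + 2*x*y - 2*y^2 + y + 2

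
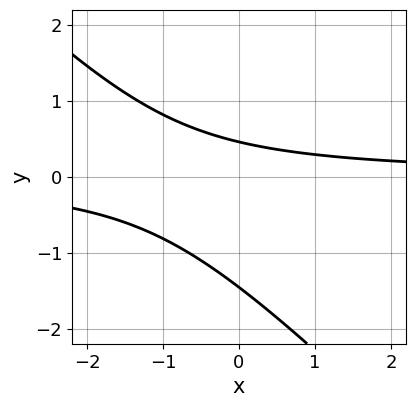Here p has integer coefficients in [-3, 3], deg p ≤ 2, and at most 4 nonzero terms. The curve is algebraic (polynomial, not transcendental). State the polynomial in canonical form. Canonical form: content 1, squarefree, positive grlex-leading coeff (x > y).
(a) The degree is 2 — the shape is more complex than any degree-1 curve.
(b) Observable constraints: no x-intercept at any integer in the box.
(c) Fitting integer coefficients to these (and the overall shape) gives p.

3*x*y + 3*y^2 + 3*y - 2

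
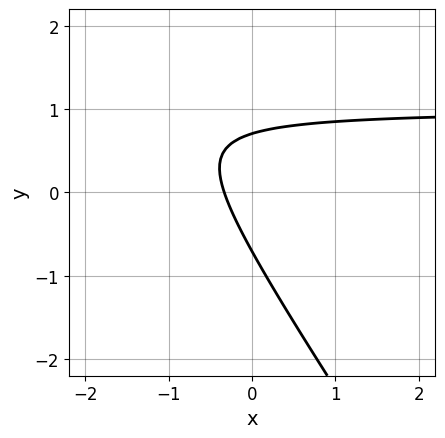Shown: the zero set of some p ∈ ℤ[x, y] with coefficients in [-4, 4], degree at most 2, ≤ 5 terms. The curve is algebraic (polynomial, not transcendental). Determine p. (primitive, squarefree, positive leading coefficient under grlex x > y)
First, the degree is 2 — a generic line meets the curve in up to 2 points.
Finally, solving for integer coefficients yields p as stated.

3*x*y + 2*y^2 - 3*x - 1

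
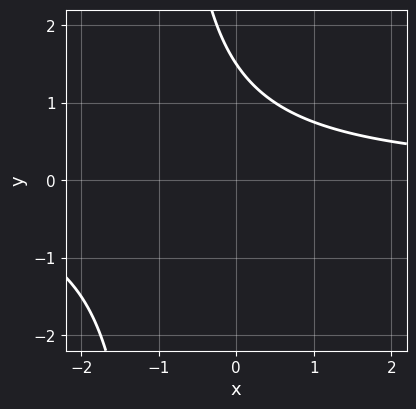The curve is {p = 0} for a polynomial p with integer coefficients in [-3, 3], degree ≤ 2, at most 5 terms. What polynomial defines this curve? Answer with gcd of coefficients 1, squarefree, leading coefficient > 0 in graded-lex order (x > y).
First, degree: the shape is more complex than any degree-1 curve, so deg p = 2.
Then, checking where it meets the axes: it misses every integer gridline on the x-axis.
Finally, matching integer coefficients to the picture gives p.

2*x*y + 2*y - 3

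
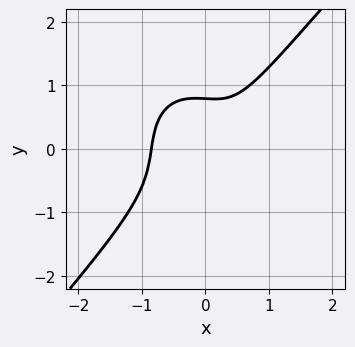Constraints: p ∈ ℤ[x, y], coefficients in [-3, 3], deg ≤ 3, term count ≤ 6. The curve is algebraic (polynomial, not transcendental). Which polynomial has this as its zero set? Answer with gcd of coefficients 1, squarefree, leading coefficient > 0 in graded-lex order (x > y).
First, deg p = 3. A generic line meets the curve in up to 3 points.
Finally, solving for integer coefficients yields p as stated.

3*x^3 - 2*y^3 + x*y - x + 1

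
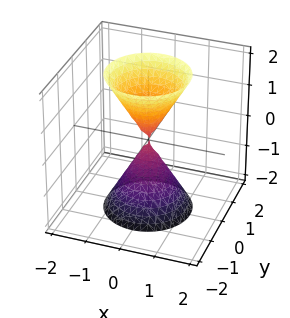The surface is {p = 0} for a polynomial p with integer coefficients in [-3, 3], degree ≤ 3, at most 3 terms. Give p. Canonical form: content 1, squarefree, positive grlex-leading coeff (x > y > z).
First, the picture has 2 separate pieces. Treating them together as one polynomial.
Next, deg p = 2. A double cone through the origin; a quadric.
Next, symmetries: the surface is invariant under rotation about z: p = q(x² + y², z); mirror symmetry z ↦ −z ⇒ only even powers of z.
Next, observable constraints: it meets the z-axis at z = 0 (among the integer gridlines); it meets the y-axis at y = 0 (among the integer gridlines).
Finally, putting this together gives p.

3*x^2 + 3*y^2 - z^2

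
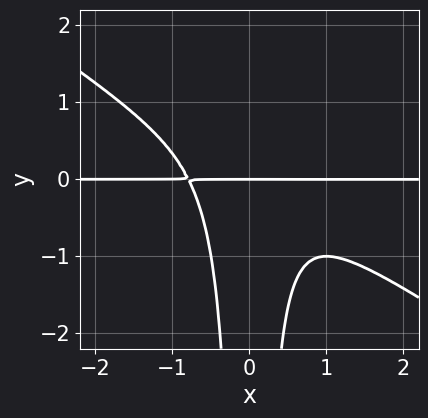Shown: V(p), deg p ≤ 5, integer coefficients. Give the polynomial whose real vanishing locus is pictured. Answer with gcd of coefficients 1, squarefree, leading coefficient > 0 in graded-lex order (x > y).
2*x^3*y + 3*x^2*y^2 + y

First, degree: no degree-3 curve has this shape, so deg p = 4.
Then, against the integer gridlines: it crosses the y-axis at the gridline y = 0; the visible x-axis segment lies entirely on the curve.
Finally, the integer polynomial consistent with all of this is the stated p.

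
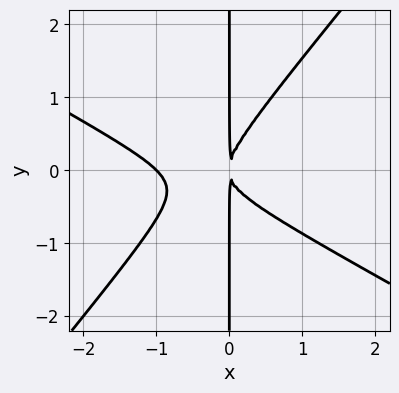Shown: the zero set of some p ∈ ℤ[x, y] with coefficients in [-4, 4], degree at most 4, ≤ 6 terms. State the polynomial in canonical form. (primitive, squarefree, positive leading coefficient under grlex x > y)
2*x^3 + 2*x^2*y - 3*x*y^2 + 2*x^2

Degree: no degree-2 curve has this shape, so deg p = 3.
Checking where it meets the axes: it crosses the x-axis at the gridline x = -1; every point of the y-axis in the box is on the curve.
Putting this together gives p.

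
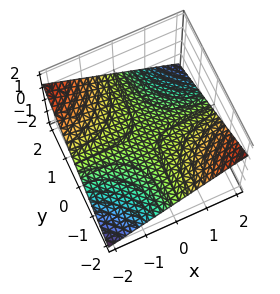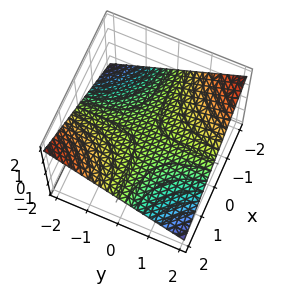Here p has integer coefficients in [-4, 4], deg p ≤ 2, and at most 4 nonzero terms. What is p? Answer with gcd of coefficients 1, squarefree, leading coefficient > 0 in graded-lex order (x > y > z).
deg p = 2. A hyperbolic paraboloid; a quadric.
From the visible intercepts: it crosses the z-axis at the gridline z = 0; the visible y-axis segment lies entirely on the surface; the visible x-axis segment lies entirely on the surface.
Solving for integer coefficients yields p as stated.

x*y + 3*z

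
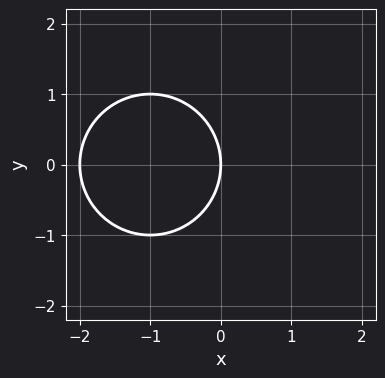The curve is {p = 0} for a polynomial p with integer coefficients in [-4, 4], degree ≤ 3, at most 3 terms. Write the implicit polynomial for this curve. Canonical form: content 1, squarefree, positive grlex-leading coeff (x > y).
Degree: a generic line meets the curve in up to 2 points, so deg p = 2.
Symmetries: the y ↦ −y reflection is a symmetry, so y appears only in even powers.
Checking where it meets the axes: it meets the y-axis at y = 0 (among the integer gridlines); among the integer gridlines, it crosses the x-axis at x ∈ {-2, 0}.
Assembling these constraints gives the stated polynomial.

x^2 + y^2 + 2*x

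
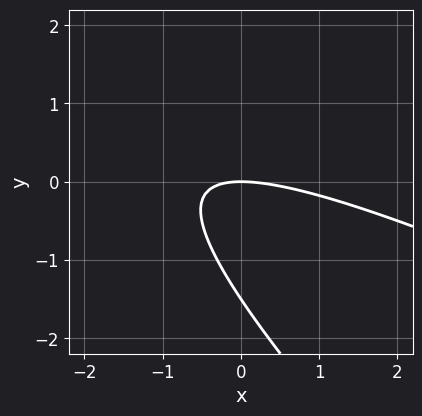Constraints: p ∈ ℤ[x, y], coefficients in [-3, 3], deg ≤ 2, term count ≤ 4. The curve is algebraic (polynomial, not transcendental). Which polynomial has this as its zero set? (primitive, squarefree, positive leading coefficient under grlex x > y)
(a) Degree: a generic line meets the curve in up to 2 points, so deg p = 2.
(b) From the axis intercepts and sections: it meets the x-axis at x = 0 (among the integer gridlines); one y-axis crossing is at y = 0.
(c) Assembling these constraints gives the stated polynomial.

x^2 + 3*x*y + 2*y^2 + 3*y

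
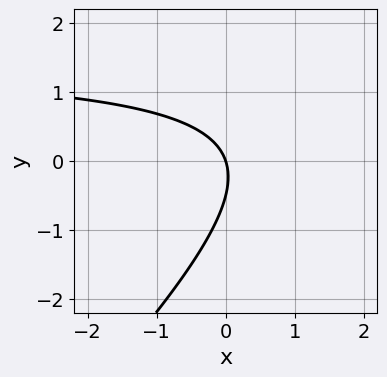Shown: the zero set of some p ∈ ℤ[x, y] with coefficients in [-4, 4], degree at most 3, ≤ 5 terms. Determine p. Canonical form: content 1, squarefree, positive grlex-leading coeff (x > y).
(a) Degree: a generic line meets the curve in up to 2 points, so deg p = 2.
(b) Observable constraints: it crosses the x-axis at the gridline x = 0; one y-axis crossing is at y = 0.
(c) Together with the visible shape, these determine p as stated.

2*x*y - 2*y^2 - 3*x - y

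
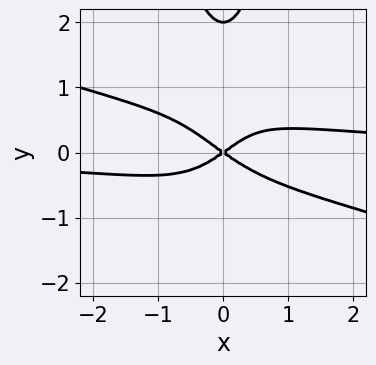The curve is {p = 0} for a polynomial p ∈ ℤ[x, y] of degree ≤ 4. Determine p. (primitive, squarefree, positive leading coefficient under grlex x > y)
(a) The degree is 4 — no degree-3 curve has this shape.
(b) From the axis intercepts and sections: the y-axis gridline crossings are at y ∈ {0, 2}; it meets the x-axis at x = 0 (among the integer gridlines).
(c) Assembling these constraints gives the stated polynomial.

x^3*y + 3*x^2*y^2 - y^3 - x^2 + 2*y^2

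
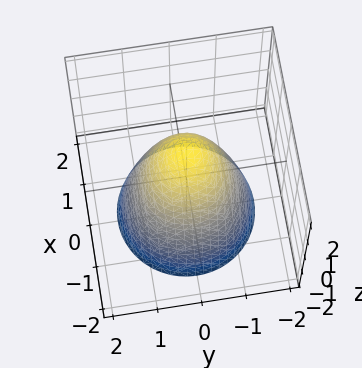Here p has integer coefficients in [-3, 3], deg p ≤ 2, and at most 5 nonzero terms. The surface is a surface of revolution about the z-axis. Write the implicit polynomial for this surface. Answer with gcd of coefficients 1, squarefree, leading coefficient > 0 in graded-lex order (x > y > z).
3*x^2 + 3*y^2 + 2*z - 3

(a) Degree: no degree-1 surface has this shape, so deg p = 2.
(b) Symmetry: the surface is invariant under rotation about z: p = q(x² + y², z).
(c) Checking where it meets the axes: the y-axis gridline crossings are at y ∈ {-1, 1}; the x-axis gridline crossings are at x ∈ {-1, 1}; a circular section at z = -1 has radius between 1 and 2.
(d) Matching integer coefficients to the picture gives p.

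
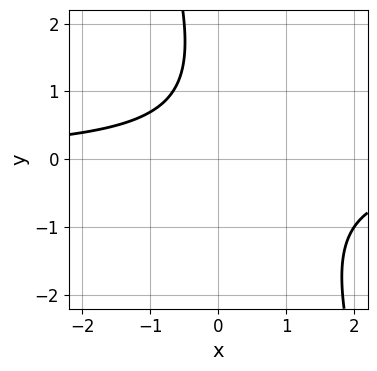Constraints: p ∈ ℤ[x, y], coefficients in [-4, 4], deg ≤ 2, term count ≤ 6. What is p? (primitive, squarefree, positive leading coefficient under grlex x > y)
First, deg p = 2.
Then, from the axis intercepts and sections: it misses every integer gridline on the x-axis; no y-intercept at any integer in the box.
Finally, assembling these constraints gives the stated polynomial.

3*x*y + y^2 - 2*y + 3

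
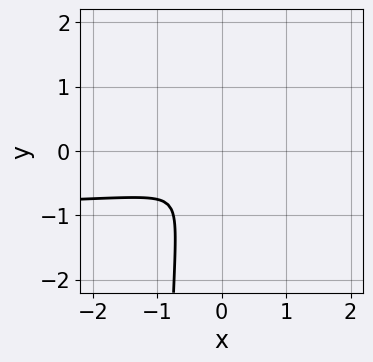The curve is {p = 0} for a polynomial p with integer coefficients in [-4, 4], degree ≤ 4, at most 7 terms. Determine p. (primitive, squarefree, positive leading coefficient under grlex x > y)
1. deg p = 3. The shape is more complex than any degree-2 curve.
2. Solving for integer coefficients yields p as stated.

3*x^2*y + 3*x*y^2 + 3*x^2 - x*y + 3*y^2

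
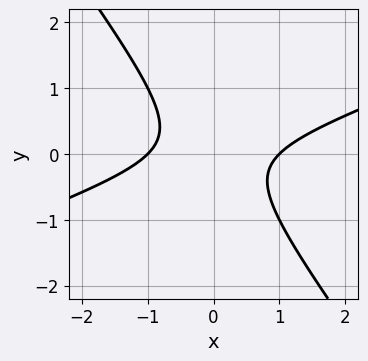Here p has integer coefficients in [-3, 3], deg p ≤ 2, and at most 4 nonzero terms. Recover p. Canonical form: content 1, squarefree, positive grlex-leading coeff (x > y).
x^2 - 2*x*y - 2*y^2 - 1

First, degree: the shape is more complex than any degree-1 curve, so deg p = 2.
Then, checking where it meets the axes: the x-axis gridline crossings are at x ∈ {-1, 1}; no y-intercept at any integer in the box.
Finally, solving for integer coefficients yields p as stated.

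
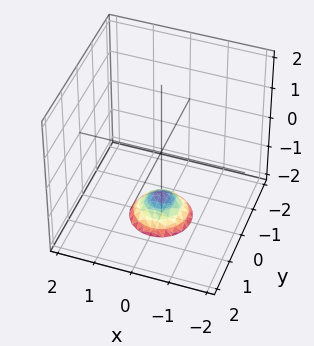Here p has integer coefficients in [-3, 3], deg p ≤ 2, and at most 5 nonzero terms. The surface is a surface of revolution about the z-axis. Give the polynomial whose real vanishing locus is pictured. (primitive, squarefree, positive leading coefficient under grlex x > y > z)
Degree: the shape is more complex than any degree-1 surface, so deg p = 2.
By symmetry, the surface is invariant under rotation about z: p = q(x² + y², z).
Observable constraints: the surface avoids every integer x-axis point in the box; no y-intercept at any integer in the box; a circular section at z = -2 has radius between 0 and 1.
Matching integer coefficients to the picture gives p.

2*x^2 + 2*y^2 + 2*z + 3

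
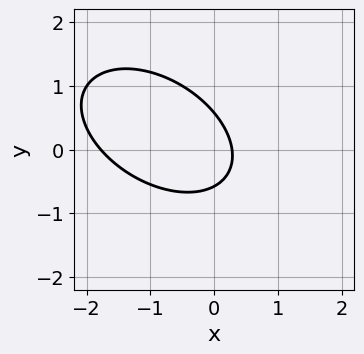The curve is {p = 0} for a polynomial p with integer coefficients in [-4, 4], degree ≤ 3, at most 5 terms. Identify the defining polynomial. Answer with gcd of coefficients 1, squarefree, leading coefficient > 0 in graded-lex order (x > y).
First, degree: the shape is more complex than any degree-1 curve, so deg p = 2.
Finally, matching integer coefficients to the picture gives p.

2*x^2 + 2*x*y + 3*y^2 + 3*x - 1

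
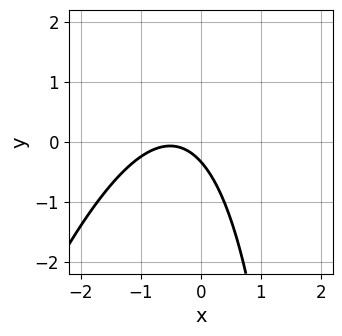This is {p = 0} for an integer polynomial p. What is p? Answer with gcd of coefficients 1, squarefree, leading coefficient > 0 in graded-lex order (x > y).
First, degree: a generic line meets the curve in up to 2 points, so deg p = 2.
Then, from the visible intercepts: the curve avoids every integer x-axis point in the box.
Finally, solving for integer coefficients yields p as stated.

3*x^2 - x*y + 3*x + 3*y + 1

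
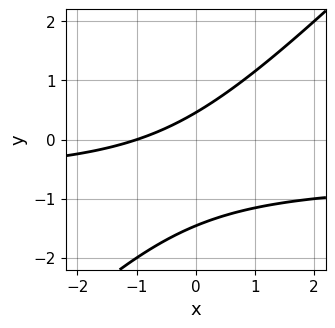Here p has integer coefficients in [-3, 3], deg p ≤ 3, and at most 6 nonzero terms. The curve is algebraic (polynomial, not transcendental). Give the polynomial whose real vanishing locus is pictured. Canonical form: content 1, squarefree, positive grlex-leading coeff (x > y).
1. The degree is 2 — no degree-1 curve has this shape.
2. Checking where it meets the axes: one x-axis crossing is at x = -1.
3. These observations pin down the coefficients.

3*x*y - 3*y^2 + 2*x - 3*y + 2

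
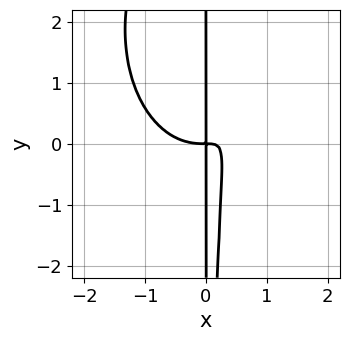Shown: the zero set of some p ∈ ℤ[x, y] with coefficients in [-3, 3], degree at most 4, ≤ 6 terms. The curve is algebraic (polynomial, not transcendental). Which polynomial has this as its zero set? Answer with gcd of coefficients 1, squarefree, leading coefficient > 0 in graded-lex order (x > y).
(a) Degree: a generic line meets the curve in up to 4 points, so deg p = 4.
(b) From the visible intercepts: the visible y-axis segment lies entirely on the curve.
(c) These observations pin down the coefficients.

2*x^4 + x^2*y^2 - 3*x^2*y + x*y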